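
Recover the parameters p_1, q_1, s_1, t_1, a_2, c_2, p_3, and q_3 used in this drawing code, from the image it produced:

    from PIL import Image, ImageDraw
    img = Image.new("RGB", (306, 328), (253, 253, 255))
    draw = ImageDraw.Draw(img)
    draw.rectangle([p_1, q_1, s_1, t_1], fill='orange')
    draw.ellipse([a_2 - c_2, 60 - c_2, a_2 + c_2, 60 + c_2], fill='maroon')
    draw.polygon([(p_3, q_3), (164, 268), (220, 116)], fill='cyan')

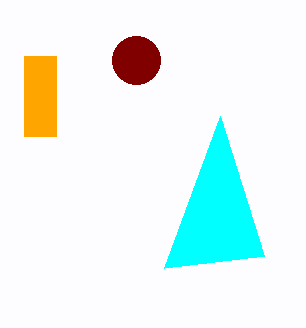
p_1 = 24
q_1 = 56
s_1 = 56
t_1 = 136
a_2 = 136
c_2 = 24
p_3 = 264
q_3 = 256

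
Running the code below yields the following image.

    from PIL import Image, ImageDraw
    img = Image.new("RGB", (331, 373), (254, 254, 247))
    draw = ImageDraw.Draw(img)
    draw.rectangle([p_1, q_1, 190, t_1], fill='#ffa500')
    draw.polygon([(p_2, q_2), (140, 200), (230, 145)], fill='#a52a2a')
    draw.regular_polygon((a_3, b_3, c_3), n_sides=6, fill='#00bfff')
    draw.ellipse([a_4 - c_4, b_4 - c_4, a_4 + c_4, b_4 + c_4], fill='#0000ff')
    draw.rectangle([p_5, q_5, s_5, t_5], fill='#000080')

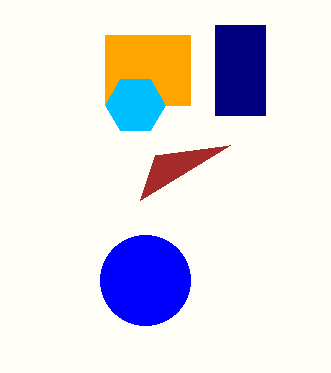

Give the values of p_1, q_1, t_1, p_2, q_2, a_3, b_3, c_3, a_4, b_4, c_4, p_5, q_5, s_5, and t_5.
p_1 = 105
q_1 = 35
t_1 = 105
p_2 = 155
q_2 = 155
a_3 = 135
b_3 = 105
c_3 = 30
a_4 = 145
b_4 = 280
c_4 = 45
p_5 = 215
q_5 = 25
s_5 = 265
t_5 = 115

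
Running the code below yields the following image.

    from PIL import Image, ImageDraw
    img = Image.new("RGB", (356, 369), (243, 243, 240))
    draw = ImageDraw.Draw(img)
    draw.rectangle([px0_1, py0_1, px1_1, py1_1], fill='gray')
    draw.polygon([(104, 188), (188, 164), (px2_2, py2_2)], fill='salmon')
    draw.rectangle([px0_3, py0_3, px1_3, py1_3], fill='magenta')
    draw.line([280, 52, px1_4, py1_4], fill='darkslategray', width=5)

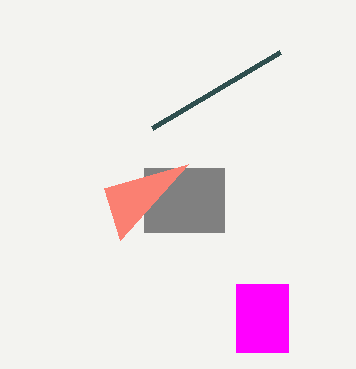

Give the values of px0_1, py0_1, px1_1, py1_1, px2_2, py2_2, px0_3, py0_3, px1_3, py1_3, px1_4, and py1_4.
px0_1 = 144
py0_1 = 168
px1_1 = 224
py1_1 = 232
px2_2 = 120
py2_2 = 240
px0_3 = 236
py0_3 = 284
px1_3 = 288
py1_3 = 352
px1_4 = 152
py1_4 = 128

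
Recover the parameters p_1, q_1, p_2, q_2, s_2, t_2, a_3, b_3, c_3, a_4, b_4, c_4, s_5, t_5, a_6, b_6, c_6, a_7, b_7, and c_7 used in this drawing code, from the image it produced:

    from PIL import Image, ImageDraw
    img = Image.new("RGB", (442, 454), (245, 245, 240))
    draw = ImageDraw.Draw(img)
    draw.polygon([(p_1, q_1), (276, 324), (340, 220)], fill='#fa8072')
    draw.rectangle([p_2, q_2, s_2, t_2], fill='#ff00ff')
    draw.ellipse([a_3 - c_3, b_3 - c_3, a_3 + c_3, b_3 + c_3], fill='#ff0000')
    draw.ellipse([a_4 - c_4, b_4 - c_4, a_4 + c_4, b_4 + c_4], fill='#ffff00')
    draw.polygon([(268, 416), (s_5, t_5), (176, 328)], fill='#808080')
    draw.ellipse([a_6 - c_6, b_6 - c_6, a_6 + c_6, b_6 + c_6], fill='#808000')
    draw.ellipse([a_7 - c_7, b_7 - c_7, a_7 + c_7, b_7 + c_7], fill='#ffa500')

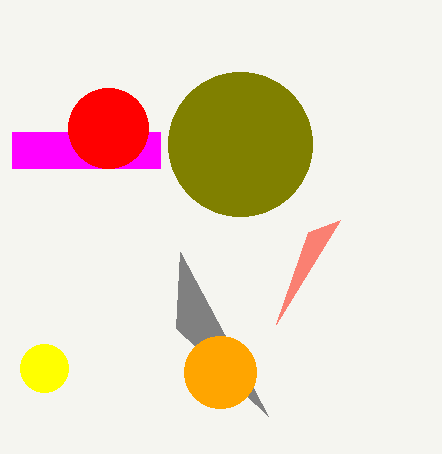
p_1 = 308
q_1 = 232
p_2 = 12
q_2 = 132
s_2 = 160
t_2 = 168
a_3 = 108
b_3 = 128
c_3 = 40
a_4 = 44
b_4 = 368
c_4 = 24
s_5 = 180
t_5 = 252
a_6 = 240
b_6 = 144
c_6 = 72
a_7 = 220
b_7 = 372
c_7 = 36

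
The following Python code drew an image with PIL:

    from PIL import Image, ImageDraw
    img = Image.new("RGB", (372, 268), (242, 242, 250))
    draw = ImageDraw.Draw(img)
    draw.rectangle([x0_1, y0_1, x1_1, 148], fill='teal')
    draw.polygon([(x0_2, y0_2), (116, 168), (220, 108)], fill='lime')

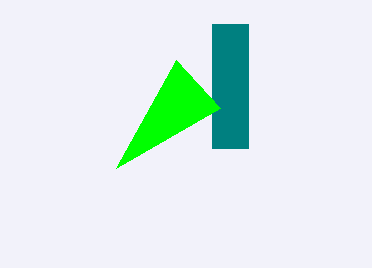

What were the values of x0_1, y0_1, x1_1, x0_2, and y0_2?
x0_1 = 212, y0_1 = 24, x1_1 = 248, x0_2 = 176, y0_2 = 60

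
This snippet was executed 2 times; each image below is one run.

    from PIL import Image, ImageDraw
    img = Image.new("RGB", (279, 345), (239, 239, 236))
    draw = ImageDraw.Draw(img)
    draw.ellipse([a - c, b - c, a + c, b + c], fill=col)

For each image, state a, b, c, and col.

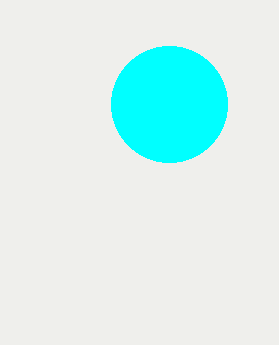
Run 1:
a = 169, b = 104, c = 58, col = 'cyan'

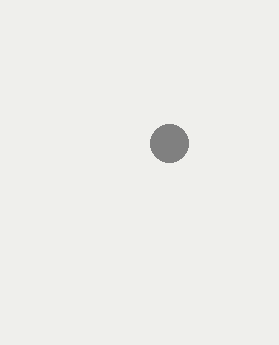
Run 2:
a = 169
b = 143
c = 19
col = 'gray'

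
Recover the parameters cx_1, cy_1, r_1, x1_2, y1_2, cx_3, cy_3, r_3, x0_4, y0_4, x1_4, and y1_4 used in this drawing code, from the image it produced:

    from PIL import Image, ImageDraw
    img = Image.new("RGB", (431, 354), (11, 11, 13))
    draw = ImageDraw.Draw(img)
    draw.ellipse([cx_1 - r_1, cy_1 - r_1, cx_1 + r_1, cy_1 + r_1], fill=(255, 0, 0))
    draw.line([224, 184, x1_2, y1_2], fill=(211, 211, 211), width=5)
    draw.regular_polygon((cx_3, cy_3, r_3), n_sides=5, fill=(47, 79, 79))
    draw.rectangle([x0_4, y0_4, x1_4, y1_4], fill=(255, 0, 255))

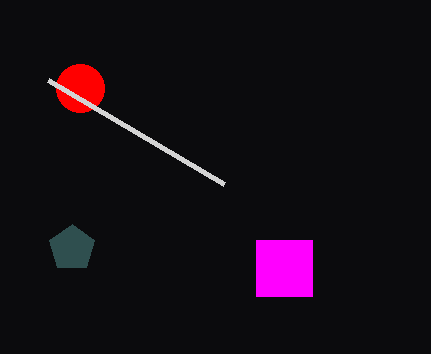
cx_1 = 80
cy_1 = 88
r_1 = 24
x1_2 = 48
y1_2 = 80
cx_3 = 72
cy_3 = 248
r_3 = 24
x0_4 = 256
y0_4 = 240
x1_4 = 312
y1_4 = 296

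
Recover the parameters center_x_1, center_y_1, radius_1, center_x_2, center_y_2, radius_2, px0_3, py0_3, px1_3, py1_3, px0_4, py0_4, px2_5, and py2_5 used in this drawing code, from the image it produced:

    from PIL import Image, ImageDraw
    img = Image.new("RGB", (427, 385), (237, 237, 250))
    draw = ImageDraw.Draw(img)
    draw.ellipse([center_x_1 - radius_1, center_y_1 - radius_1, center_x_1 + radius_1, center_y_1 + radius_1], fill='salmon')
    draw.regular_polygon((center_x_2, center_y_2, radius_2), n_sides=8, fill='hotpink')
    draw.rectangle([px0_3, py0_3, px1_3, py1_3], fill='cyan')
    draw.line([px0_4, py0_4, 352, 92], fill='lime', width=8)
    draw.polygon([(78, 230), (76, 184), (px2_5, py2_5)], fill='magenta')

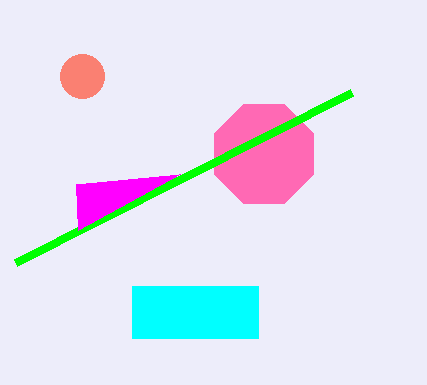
center_x_1 = 82, center_y_1 = 76, radius_1 = 22, center_x_2 = 264, center_y_2 = 154, radius_2 = 54, px0_3 = 132, py0_3 = 286, px1_3 = 258, py1_3 = 338, px0_4 = 16, py0_4 = 262, px2_5 = 180, py2_5 = 174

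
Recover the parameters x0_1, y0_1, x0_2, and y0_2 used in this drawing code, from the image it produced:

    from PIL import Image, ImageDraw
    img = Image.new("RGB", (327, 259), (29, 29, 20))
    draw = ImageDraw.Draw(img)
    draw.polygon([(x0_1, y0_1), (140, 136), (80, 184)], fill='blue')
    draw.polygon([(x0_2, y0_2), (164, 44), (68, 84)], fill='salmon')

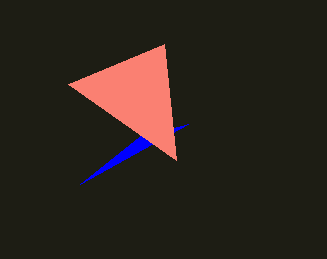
x0_1 = 188
y0_1 = 124
x0_2 = 176
y0_2 = 160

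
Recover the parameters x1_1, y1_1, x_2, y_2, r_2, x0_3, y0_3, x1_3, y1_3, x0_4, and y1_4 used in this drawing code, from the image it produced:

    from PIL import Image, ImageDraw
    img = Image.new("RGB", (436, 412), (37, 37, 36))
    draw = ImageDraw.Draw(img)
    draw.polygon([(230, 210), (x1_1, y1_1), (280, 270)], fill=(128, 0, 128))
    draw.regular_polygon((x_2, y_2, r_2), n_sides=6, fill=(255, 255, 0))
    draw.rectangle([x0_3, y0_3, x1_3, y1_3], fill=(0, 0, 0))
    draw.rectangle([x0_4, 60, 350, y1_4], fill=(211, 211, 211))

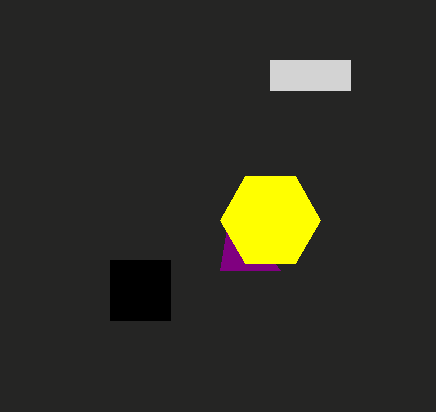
x1_1 = 220, y1_1 = 270, x_2 = 270, y_2 = 220, r_2 = 50, x0_3 = 110, y0_3 = 260, x1_3 = 170, y1_3 = 320, x0_4 = 270, y1_4 = 90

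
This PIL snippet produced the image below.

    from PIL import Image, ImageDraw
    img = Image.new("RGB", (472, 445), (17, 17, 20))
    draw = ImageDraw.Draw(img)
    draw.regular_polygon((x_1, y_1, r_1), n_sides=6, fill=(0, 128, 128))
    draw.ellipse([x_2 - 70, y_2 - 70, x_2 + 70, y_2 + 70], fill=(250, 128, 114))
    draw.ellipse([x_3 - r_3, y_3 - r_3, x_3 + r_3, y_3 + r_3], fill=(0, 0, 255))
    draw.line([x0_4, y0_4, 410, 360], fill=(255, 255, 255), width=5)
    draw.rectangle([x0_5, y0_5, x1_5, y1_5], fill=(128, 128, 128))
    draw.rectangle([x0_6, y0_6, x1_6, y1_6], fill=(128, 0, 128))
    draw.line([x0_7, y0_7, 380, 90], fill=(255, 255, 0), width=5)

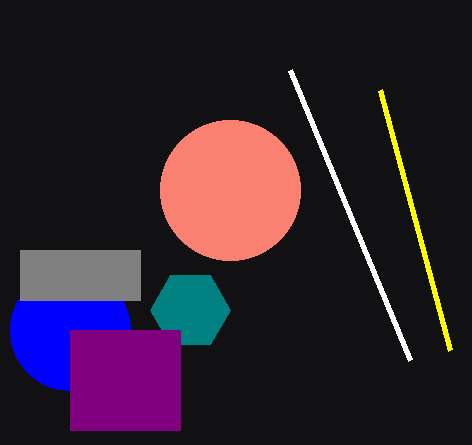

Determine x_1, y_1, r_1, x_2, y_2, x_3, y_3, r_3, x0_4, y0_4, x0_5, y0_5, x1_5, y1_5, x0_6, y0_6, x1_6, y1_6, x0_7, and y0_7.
x_1 = 190; y_1 = 310; r_1 = 40; x_2 = 230; y_2 = 190; x_3 = 70; y_3 = 330; r_3 = 60; x0_4 = 290; y0_4 = 70; x0_5 = 20; y0_5 = 250; x1_5 = 140; y1_5 = 300; x0_6 = 70; y0_6 = 330; x1_6 = 180; y1_6 = 430; x0_7 = 450; y0_7 = 350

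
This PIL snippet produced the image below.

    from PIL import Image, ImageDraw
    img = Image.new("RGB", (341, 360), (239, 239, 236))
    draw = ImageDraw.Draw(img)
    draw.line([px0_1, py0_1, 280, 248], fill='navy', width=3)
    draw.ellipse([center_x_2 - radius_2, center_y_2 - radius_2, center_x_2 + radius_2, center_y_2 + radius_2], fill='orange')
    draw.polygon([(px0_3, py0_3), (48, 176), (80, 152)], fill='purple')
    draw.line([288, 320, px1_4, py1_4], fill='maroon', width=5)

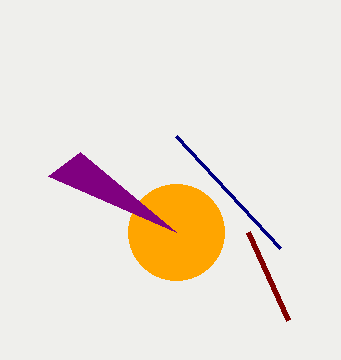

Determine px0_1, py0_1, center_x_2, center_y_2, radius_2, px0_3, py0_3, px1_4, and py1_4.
px0_1 = 176; py0_1 = 136; center_x_2 = 176; center_y_2 = 232; radius_2 = 48; px0_3 = 176; py0_3 = 232; px1_4 = 248; py1_4 = 232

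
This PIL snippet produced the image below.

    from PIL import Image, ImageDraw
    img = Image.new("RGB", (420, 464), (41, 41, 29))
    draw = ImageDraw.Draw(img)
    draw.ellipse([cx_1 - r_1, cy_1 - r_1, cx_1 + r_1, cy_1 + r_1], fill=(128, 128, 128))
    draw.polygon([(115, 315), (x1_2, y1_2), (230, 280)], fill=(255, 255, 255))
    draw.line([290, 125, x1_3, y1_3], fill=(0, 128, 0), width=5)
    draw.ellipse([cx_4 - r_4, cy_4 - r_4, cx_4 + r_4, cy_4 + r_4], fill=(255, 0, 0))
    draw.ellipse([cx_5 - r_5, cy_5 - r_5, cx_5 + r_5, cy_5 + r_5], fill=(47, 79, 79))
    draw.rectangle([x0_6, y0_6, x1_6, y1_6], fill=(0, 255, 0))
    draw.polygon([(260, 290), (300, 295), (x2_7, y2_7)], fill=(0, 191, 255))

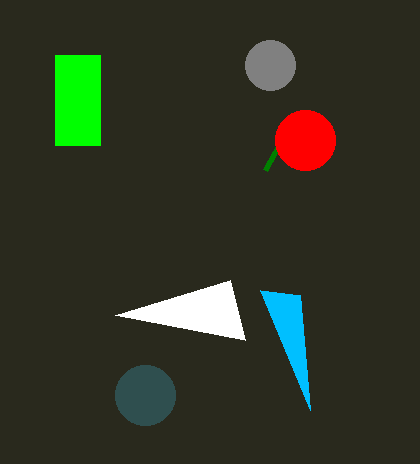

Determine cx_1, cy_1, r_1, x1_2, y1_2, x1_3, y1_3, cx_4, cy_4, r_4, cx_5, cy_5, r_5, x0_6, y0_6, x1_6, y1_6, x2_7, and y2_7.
cx_1 = 270
cy_1 = 65
r_1 = 25
x1_2 = 245
y1_2 = 340
x1_3 = 265
y1_3 = 170
cx_4 = 305
cy_4 = 140
r_4 = 30
cx_5 = 145
cy_5 = 395
r_5 = 30
x0_6 = 55
y0_6 = 55
x1_6 = 100
y1_6 = 145
x2_7 = 310
y2_7 = 410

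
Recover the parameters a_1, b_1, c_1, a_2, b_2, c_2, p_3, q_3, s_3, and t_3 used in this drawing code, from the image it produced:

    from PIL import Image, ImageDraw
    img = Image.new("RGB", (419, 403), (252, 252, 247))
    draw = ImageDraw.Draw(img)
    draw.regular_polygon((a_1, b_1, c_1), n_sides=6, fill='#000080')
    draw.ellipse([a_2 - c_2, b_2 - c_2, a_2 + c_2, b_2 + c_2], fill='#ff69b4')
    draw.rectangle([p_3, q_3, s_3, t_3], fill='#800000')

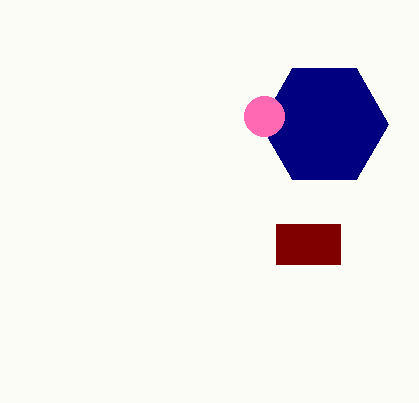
a_1 = 324, b_1 = 124, c_1 = 64, a_2 = 264, b_2 = 116, c_2 = 20, p_3 = 276, q_3 = 224, s_3 = 340, t_3 = 264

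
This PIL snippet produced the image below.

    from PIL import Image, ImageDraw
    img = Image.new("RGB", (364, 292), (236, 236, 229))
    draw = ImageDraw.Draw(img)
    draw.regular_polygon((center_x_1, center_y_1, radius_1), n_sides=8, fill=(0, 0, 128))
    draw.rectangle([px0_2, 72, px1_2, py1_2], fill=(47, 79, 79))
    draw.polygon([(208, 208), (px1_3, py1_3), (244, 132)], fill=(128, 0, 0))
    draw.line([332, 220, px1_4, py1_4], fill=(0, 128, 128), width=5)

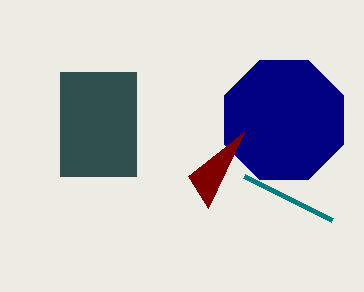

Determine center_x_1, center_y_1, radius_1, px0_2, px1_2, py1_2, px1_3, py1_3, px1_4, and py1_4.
center_x_1 = 284, center_y_1 = 120, radius_1 = 64, px0_2 = 60, px1_2 = 136, py1_2 = 176, px1_3 = 188, py1_3 = 176, px1_4 = 244, py1_4 = 176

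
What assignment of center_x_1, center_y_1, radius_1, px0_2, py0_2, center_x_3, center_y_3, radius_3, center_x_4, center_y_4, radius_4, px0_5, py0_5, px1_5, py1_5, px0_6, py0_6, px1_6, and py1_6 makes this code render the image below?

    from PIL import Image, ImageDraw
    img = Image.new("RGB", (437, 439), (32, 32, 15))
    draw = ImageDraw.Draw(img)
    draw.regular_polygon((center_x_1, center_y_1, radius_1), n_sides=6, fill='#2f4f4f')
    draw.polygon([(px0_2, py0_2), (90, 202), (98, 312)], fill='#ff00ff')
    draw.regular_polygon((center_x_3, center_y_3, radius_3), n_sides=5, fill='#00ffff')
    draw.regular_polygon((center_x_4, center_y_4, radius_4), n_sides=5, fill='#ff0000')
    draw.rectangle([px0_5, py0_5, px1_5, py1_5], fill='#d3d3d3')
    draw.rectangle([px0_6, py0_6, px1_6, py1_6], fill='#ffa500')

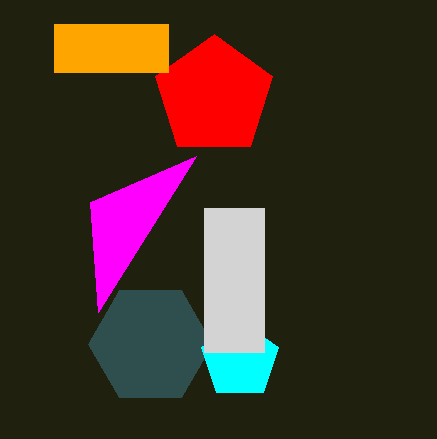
center_x_1 = 150; center_y_1 = 344; radius_1 = 62; px0_2 = 196; py0_2 = 156; center_x_3 = 240; center_y_3 = 360; radius_3 = 40; center_x_4 = 214; center_y_4 = 96; radius_4 = 62; px0_5 = 204; py0_5 = 208; px1_5 = 264; py1_5 = 352; px0_6 = 54; py0_6 = 24; px1_6 = 168; py1_6 = 72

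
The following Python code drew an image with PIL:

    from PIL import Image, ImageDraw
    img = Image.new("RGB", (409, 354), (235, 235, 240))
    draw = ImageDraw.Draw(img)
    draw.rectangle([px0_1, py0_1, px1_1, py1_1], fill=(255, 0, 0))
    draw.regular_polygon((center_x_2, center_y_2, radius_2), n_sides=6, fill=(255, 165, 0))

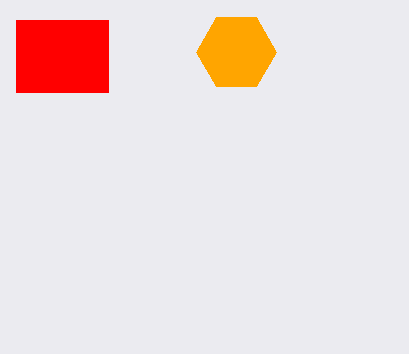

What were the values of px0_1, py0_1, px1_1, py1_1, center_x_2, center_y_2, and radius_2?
px0_1 = 16
py0_1 = 20
px1_1 = 108
py1_1 = 92
center_x_2 = 236
center_y_2 = 52
radius_2 = 40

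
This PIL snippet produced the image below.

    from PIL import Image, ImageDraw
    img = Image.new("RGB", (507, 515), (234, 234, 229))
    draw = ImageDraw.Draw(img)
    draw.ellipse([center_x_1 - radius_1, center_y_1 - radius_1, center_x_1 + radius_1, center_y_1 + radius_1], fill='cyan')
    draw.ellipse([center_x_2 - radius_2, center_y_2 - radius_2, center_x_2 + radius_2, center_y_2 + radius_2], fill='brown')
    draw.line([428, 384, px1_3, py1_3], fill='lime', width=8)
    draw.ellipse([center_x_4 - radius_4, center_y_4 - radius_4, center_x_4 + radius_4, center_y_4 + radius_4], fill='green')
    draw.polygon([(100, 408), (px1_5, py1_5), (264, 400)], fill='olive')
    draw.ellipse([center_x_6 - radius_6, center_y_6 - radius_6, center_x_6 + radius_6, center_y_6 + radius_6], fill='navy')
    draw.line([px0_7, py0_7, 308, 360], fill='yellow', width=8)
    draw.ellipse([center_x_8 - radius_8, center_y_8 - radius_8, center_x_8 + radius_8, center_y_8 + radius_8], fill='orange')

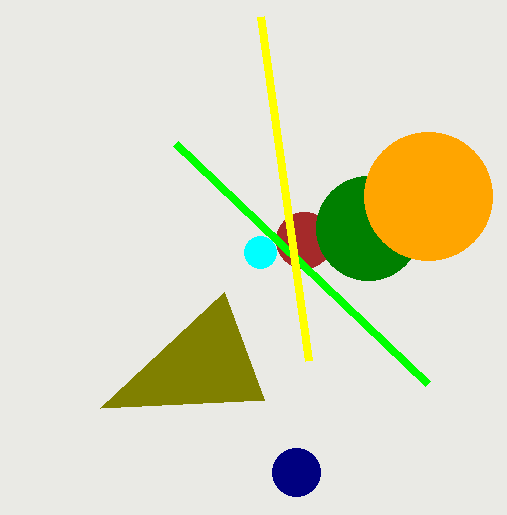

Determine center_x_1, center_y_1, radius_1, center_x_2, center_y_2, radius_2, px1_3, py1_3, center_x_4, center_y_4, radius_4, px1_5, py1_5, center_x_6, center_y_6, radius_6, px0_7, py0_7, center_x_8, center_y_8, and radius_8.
center_x_1 = 260, center_y_1 = 252, radius_1 = 16, center_x_2 = 304, center_y_2 = 240, radius_2 = 28, px1_3 = 176, py1_3 = 144, center_x_4 = 368, center_y_4 = 228, radius_4 = 52, px1_5 = 224, py1_5 = 292, center_x_6 = 296, center_y_6 = 472, radius_6 = 24, px0_7 = 260, py0_7 = 16, center_x_8 = 428, center_y_8 = 196, radius_8 = 64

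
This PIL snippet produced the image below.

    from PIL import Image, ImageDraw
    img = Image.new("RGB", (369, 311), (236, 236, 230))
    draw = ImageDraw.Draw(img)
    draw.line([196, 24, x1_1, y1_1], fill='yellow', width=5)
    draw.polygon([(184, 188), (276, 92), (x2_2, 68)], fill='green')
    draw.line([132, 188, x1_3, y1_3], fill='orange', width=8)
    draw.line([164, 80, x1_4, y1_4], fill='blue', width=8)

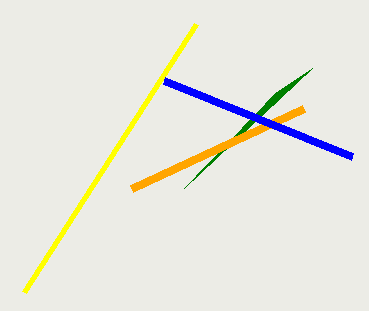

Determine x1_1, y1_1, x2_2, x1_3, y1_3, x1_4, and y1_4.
x1_1 = 24; y1_1 = 292; x2_2 = 312; x1_3 = 304; y1_3 = 108; x1_4 = 352; y1_4 = 156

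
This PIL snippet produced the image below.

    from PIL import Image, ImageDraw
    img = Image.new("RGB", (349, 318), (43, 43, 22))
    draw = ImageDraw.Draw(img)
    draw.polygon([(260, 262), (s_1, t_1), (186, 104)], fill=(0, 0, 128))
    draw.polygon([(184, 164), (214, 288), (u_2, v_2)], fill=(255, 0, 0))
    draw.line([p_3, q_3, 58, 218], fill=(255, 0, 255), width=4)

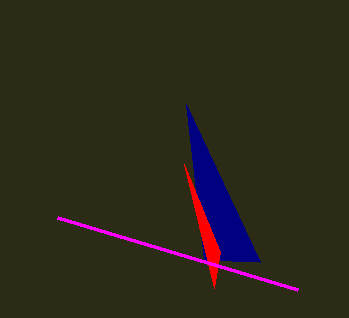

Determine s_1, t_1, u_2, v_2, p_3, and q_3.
s_1 = 204, t_1 = 260, u_2 = 220, v_2 = 252, p_3 = 298, q_3 = 290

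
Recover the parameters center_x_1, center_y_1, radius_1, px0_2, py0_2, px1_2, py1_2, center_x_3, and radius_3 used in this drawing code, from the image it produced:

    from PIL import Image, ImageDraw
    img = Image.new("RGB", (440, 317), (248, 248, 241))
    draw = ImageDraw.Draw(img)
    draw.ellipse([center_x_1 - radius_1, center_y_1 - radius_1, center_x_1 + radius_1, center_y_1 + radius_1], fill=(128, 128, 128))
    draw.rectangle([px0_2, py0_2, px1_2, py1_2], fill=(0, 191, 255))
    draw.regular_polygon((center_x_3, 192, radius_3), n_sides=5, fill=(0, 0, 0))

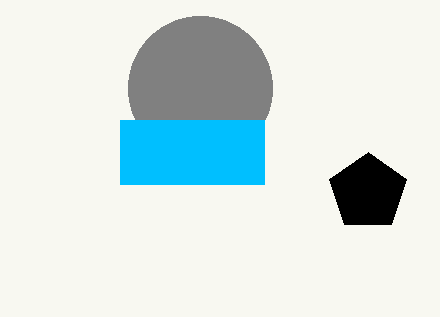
center_x_1 = 200
center_y_1 = 88
radius_1 = 72
px0_2 = 120
py0_2 = 120
px1_2 = 264
py1_2 = 184
center_x_3 = 368
radius_3 = 40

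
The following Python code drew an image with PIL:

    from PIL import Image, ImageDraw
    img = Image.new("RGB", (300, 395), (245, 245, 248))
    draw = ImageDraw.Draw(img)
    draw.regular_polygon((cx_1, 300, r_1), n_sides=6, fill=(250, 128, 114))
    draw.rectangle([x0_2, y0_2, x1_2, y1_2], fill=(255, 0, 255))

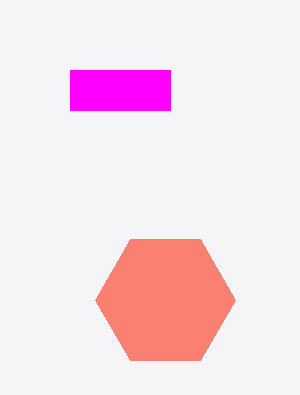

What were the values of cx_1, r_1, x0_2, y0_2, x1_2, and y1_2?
cx_1 = 165, r_1 = 70, x0_2 = 70, y0_2 = 70, x1_2 = 170, y1_2 = 110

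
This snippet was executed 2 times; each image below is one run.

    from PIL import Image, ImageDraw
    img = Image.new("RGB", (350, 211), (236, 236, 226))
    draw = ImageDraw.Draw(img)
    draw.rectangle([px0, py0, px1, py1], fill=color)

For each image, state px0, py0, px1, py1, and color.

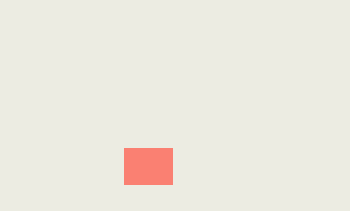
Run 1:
px0 = 124, py0 = 148, px1 = 172, py1 = 184, color = 'salmon'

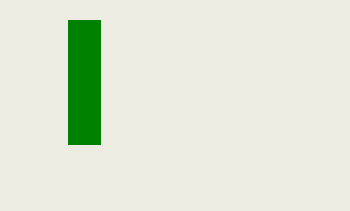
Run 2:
px0 = 68, py0 = 20, px1 = 100, py1 = 144, color = 'green'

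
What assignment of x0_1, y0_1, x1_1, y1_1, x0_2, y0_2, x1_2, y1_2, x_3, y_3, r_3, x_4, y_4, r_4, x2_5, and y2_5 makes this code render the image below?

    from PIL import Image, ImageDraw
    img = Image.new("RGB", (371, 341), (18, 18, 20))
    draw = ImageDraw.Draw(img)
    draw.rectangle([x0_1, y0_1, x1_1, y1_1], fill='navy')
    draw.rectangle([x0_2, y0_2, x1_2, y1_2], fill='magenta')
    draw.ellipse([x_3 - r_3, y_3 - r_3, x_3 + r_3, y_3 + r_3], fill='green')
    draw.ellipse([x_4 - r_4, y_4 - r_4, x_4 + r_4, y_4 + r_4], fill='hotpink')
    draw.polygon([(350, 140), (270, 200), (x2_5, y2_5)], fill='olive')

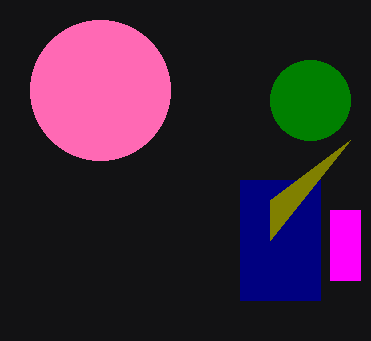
x0_1 = 240, y0_1 = 180, x1_1 = 320, y1_1 = 300, x0_2 = 330, y0_2 = 210, x1_2 = 360, y1_2 = 280, x_3 = 310, y_3 = 100, r_3 = 40, x_4 = 100, y_4 = 90, r_4 = 70, x2_5 = 270, y2_5 = 240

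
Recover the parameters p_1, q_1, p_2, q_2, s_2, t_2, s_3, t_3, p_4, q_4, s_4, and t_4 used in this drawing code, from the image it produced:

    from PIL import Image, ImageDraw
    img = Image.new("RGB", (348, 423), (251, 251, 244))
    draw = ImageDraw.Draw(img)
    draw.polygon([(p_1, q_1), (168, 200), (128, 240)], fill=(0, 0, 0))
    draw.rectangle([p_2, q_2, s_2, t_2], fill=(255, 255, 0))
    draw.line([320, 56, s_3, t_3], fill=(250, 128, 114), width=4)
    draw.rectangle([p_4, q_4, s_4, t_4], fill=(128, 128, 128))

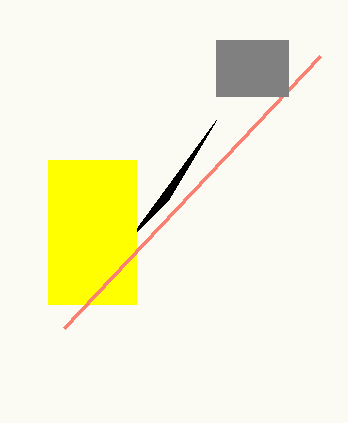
p_1 = 216; q_1 = 120; p_2 = 48; q_2 = 160; s_2 = 136; t_2 = 304; s_3 = 64; t_3 = 328; p_4 = 216; q_4 = 40; s_4 = 288; t_4 = 96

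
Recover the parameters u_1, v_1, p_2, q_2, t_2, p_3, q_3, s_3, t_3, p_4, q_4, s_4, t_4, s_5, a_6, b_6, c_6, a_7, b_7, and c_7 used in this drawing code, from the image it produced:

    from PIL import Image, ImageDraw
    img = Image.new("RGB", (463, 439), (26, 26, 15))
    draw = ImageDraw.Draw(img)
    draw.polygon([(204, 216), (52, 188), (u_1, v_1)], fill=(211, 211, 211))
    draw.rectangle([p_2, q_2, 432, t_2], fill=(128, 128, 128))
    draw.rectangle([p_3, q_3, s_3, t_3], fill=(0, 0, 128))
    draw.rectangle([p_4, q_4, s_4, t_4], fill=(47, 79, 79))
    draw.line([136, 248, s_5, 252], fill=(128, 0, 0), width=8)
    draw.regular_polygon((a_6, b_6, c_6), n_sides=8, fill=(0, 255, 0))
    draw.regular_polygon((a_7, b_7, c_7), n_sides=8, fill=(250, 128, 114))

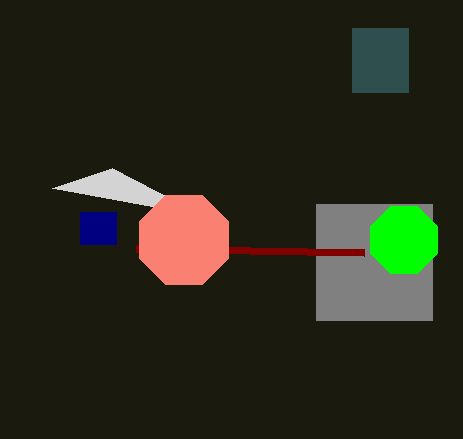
u_1 = 112; v_1 = 168; p_2 = 316; q_2 = 204; t_2 = 320; p_3 = 80; q_3 = 212; s_3 = 116; t_3 = 244; p_4 = 352; q_4 = 28; s_4 = 408; t_4 = 92; s_5 = 364; a_6 = 404; b_6 = 240; c_6 = 36; a_7 = 184; b_7 = 240; c_7 = 48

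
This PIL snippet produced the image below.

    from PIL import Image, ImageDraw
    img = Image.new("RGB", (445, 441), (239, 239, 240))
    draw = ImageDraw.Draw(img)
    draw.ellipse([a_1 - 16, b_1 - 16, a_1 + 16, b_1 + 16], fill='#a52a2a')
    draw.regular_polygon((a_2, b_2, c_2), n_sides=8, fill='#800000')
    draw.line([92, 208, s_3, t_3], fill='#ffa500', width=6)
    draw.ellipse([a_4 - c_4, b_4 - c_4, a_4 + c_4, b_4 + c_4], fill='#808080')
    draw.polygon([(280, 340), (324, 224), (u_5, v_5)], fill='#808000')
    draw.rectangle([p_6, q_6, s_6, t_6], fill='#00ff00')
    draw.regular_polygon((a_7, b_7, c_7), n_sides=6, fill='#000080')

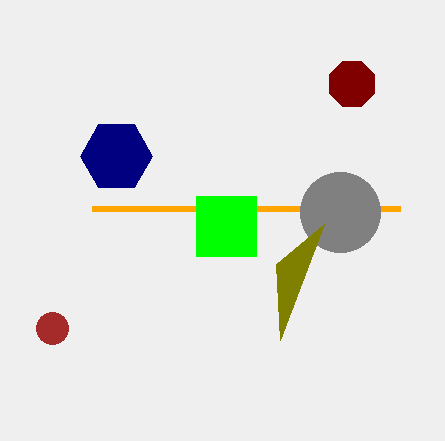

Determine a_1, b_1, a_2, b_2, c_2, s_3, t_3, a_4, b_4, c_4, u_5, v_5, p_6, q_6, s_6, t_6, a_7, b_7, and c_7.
a_1 = 52; b_1 = 328; a_2 = 352; b_2 = 84; c_2 = 24; s_3 = 400; t_3 = 208; a_4 = 340; b_4 = 212; c_4 = 40; u_5 = 276; v_5 = 264; p_6 = 196; q_6 = 196; s_6 = 256; t_6 = 256; a_7 = 116; b_7 = 156; c_7 = 36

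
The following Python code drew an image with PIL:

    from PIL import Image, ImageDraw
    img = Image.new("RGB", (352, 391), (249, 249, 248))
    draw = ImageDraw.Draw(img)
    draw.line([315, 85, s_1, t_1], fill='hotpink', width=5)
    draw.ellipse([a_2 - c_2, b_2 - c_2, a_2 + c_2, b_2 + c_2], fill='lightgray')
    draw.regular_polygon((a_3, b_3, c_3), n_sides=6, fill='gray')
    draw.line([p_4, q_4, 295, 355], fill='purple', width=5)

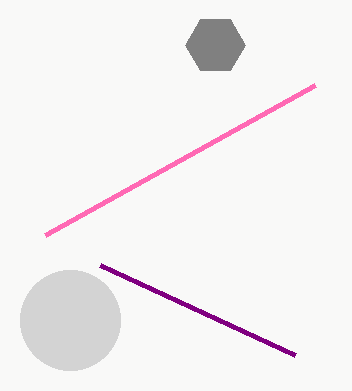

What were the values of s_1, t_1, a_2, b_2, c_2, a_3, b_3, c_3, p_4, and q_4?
s_1 = 45; t_1 = 235; a_2 = 70; b_2 = 320; c_2 = 50; a_3 = 215; b_3 = 45; c_3 = 30; p_4 = 100; q_4 = 265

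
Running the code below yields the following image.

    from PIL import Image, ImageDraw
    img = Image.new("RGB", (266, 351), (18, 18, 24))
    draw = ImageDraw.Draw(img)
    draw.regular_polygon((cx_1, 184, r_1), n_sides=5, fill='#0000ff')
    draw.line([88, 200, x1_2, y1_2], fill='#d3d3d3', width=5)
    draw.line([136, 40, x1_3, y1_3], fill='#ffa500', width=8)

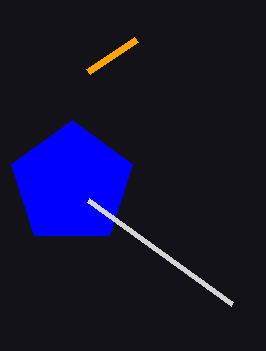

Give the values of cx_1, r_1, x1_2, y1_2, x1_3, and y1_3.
cx_1 = 72, r_1 = 64, x1_2 = 232, y1_2 = 304, x1_3 = 88, y1_3 = 72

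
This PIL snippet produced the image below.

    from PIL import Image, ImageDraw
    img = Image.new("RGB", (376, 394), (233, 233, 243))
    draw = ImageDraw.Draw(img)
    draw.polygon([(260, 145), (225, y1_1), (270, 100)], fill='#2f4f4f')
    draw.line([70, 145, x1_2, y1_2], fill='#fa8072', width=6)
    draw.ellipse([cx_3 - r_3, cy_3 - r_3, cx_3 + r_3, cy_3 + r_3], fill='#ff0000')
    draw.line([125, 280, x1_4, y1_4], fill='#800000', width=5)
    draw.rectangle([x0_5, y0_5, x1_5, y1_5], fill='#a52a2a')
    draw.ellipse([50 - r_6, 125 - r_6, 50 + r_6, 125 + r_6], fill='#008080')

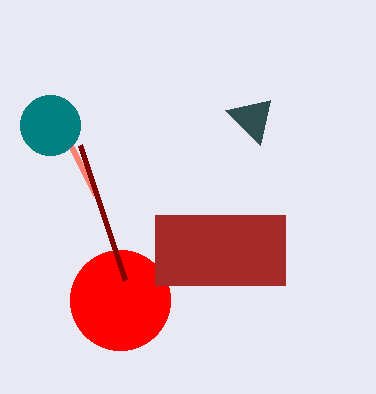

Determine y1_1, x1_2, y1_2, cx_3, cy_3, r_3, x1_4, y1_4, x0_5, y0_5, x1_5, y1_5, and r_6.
y1_1 = 110; x1_2 = 95; y1_2 = 195; cx_3 = 120; cy_3 = 300; r_3 = 50; x1_4 = 80; y1_4 = 145; x0_5 = 155; y0_5 = 215; x1_5 = 285; y1_5 = 285; r_6 = 30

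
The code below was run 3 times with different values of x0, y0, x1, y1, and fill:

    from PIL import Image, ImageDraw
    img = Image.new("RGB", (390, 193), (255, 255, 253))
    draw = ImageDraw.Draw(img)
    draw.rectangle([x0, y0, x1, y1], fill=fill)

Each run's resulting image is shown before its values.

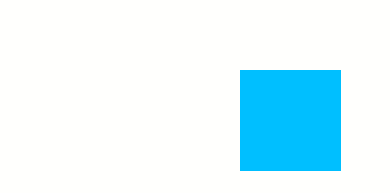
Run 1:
x0 = 240
y0 = 70
x1 = 340
y1 = 170
fill = 'deepskyblue'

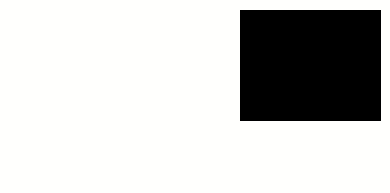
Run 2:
x0 = 240
y0 = 10
x1 = 380
y1 = 120
fill = 'black'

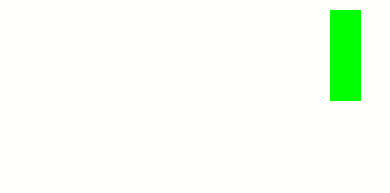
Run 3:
x0 = 330
y0 = 10
x1 = 360
y1 = 100
fill = 'lime'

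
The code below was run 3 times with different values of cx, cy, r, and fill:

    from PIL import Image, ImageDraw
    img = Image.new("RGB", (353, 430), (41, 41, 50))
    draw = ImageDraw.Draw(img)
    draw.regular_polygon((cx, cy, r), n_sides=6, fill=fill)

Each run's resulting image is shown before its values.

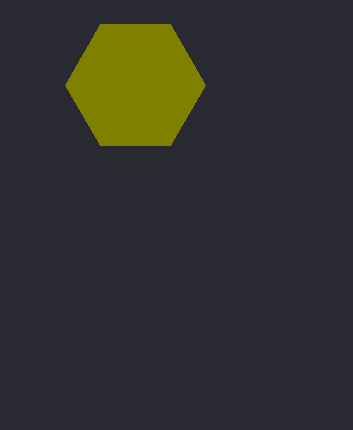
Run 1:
cx = 135; cy = 85; r = 70; fill = 'olive'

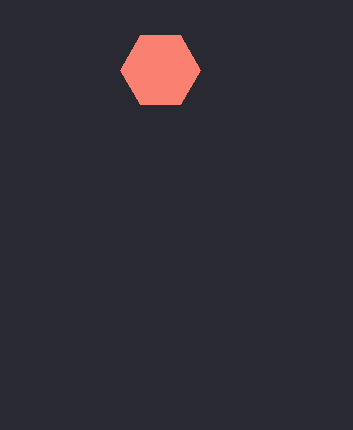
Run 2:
cx = 160
cy = 70
r = 40
fill = 'salmon'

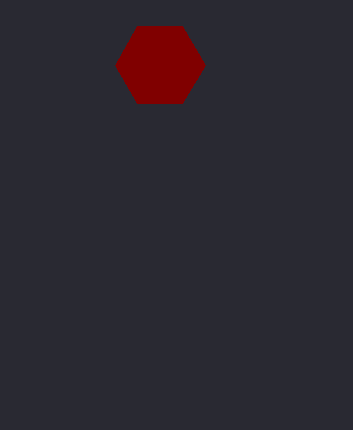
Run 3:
cx = 160; cy = 65; r = 45; fill = 'maroon'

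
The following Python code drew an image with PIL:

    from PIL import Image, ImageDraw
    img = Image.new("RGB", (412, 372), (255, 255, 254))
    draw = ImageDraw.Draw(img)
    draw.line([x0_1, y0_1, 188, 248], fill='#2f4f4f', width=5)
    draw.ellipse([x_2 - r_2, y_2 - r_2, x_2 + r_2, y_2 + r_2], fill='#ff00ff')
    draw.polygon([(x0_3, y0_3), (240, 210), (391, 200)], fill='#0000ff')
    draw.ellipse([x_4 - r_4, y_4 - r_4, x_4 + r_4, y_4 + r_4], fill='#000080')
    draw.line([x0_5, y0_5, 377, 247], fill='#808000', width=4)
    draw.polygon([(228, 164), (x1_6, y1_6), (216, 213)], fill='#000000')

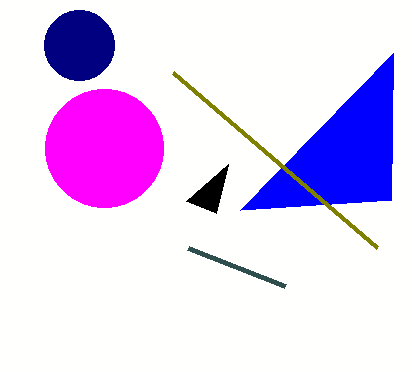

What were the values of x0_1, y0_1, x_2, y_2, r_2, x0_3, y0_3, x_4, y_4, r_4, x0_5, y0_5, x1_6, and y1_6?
x0_1 = 285, y0_1 = 286, x_2 = 104, y_2 = 148, r_2 = 59, x0_3 = 393, y0_3 = 53, x_4 = 79, y_4 = 45, r_4 = 35, x0_5 = 173, y0_5 = 72, x1_6 = 186, y1_6 = 201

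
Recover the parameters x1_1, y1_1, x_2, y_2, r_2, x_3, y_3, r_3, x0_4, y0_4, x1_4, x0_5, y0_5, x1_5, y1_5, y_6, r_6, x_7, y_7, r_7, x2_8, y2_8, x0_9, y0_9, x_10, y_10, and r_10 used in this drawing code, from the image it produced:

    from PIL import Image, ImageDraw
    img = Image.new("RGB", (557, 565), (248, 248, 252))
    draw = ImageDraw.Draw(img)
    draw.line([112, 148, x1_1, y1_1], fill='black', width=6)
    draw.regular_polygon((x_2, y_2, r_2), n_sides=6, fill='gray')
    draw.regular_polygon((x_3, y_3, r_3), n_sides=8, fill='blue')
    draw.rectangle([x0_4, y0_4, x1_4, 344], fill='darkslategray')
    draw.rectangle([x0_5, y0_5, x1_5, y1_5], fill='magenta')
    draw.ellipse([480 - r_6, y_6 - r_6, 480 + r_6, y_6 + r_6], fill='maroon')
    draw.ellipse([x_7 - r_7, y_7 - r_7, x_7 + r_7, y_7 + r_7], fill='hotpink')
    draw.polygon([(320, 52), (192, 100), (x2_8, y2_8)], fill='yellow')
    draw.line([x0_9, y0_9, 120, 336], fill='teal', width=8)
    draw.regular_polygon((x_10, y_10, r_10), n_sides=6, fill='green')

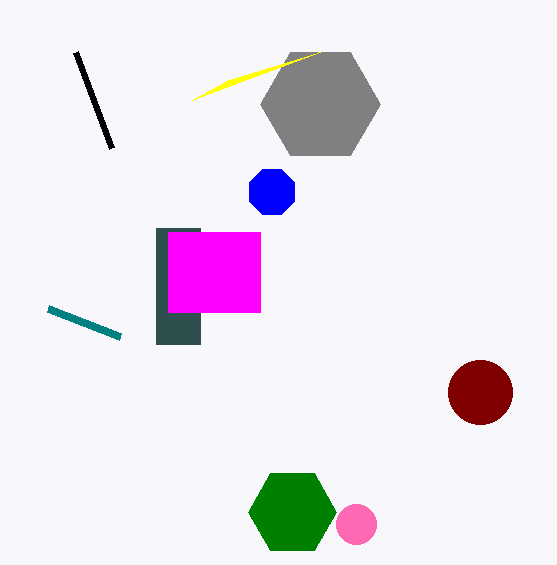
x1_1 = 76
y1_1 = 52
x_2 = 320
y_2 = 104
r_2 = 60
x_3 = 272
y_3 = 192
r_3 = 24
x0_4 = 156
y0_4 = 228
x1_4 = 200
x0_5 = 168
y0_5 = 232
x1_5 = 260
y1_5 = 312
y_6 = 392
r_6 = 32
x_7 = 356
y_7 = 524
r_7 = 20
x2_8 = 228
y2_8 = 80
x0_9 = 48
y0_9 = 308
x_10 = 292
y_10 = 512
r_10 = 44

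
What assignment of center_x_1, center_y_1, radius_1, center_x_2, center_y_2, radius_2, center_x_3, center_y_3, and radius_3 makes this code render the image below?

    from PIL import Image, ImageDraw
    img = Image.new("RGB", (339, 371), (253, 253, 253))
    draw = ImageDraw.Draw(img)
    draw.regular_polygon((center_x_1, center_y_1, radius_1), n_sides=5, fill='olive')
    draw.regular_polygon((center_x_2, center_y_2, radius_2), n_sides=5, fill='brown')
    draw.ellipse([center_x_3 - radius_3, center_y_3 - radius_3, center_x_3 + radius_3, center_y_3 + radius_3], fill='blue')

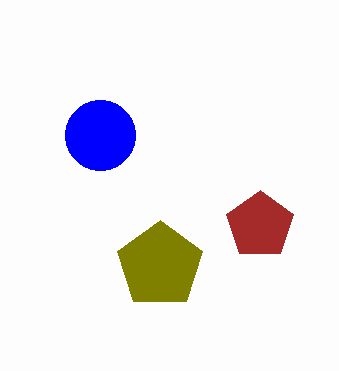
center_x_1 = 160, center_y_1 = 265, radius_1 = 45, center_x_2 = 260, center_y_2 = 225, radius_2 = 35, center_x_3 = 100, center_y_3 = 135, radius_3 = 35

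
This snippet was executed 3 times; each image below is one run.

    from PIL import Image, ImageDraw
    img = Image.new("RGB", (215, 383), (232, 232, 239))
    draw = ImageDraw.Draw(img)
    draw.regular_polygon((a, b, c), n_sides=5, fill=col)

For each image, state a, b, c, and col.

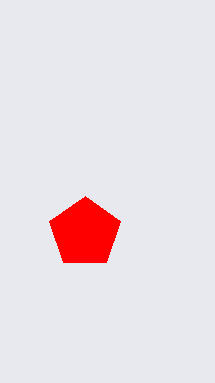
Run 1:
a = 85, b = 233, c = 37, col = 'red'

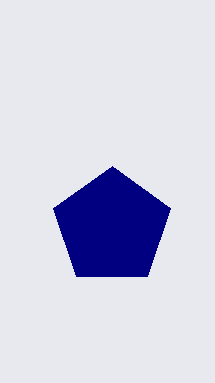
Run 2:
a = 112, b = 227, c = 61, col = 'navy'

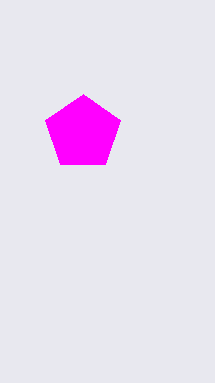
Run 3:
a = 83
b = 133
c = 39
col = 'magenta'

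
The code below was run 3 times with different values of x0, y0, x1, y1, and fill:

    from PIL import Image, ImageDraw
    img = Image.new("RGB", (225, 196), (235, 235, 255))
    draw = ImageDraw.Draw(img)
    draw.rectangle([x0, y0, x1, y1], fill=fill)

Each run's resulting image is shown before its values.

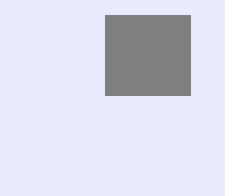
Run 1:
x0 = 105, y0 = 15, x1 = 190, y1 = 95, fill = 'gray'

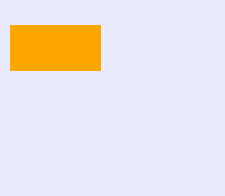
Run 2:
x0 = 10
y0 = 25
x1 = 100
y1 = 70
fill = 'orange'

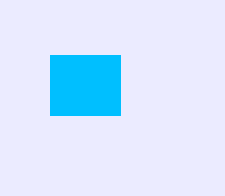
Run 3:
x0 = 50
y0 = 55
x1 = 120
y1 = 115
fill = 'deepskyblue'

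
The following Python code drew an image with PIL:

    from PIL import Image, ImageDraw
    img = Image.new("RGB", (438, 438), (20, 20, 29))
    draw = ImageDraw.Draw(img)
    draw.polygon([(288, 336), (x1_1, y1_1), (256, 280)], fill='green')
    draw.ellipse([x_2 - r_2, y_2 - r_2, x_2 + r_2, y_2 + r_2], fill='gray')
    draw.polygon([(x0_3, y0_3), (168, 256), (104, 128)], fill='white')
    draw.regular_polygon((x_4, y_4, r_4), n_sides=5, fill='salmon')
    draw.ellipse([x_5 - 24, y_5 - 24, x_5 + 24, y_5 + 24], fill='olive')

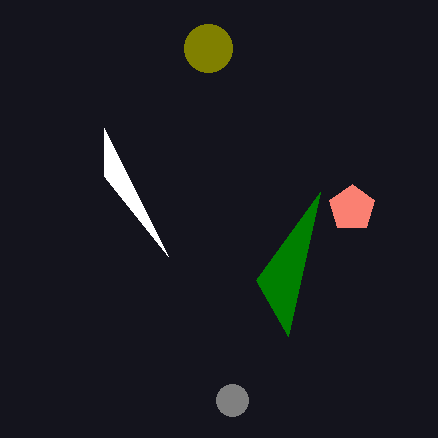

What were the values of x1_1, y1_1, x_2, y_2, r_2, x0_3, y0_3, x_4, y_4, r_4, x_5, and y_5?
x1_1 = 320
y1_1 = 192
x_2 = 232
y_2 = 400
r_2 = 16
x0_3 = 104
y0_3 = 176
x_4 = 352
y_4 = 208
r_4 = 24
x_5 = 208
y_5 = 48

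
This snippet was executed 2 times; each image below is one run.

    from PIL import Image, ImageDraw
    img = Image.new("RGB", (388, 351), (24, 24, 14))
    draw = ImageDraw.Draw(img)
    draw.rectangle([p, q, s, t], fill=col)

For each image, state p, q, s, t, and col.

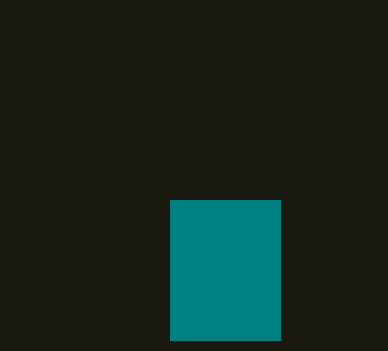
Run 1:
p = 170; q = 200; s = 280; t = 340; col = 'teal'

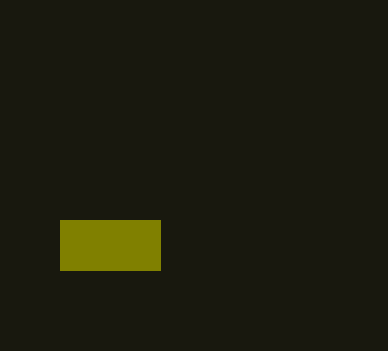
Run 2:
p = 60
q = 220
s = 160
t = 270
col = 'olive'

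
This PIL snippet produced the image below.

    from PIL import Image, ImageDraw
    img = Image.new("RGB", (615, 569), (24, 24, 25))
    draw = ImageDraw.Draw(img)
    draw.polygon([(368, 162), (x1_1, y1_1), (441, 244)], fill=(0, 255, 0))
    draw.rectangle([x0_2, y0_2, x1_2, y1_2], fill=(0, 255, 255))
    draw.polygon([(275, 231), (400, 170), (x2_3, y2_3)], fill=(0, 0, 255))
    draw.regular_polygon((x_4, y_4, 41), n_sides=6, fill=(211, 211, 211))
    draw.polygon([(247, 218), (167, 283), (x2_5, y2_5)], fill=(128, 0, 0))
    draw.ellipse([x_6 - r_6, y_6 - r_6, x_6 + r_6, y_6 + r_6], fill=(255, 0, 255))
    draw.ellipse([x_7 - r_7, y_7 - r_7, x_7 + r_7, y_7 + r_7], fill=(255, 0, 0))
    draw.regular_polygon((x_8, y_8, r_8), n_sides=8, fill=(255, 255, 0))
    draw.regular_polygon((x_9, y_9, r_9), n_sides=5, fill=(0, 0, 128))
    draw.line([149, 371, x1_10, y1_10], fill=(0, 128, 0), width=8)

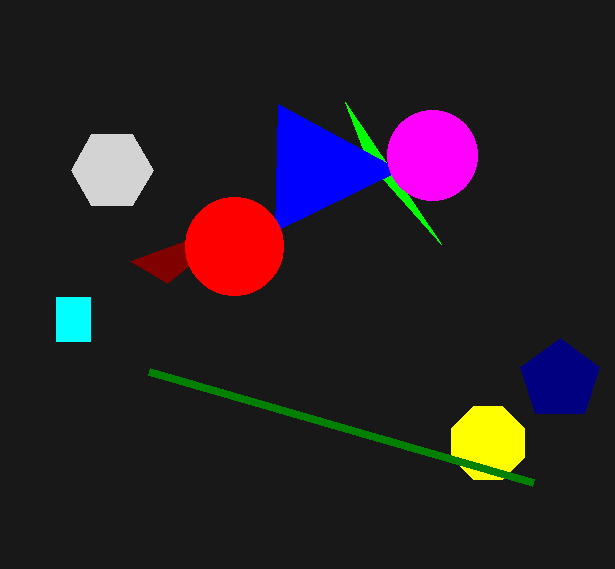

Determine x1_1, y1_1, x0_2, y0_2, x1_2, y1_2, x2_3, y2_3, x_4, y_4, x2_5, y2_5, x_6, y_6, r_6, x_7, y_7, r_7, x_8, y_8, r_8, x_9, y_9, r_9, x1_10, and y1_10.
x1_1 = 345; y1_1 = 102; x0_2 = 56; y0_2 = 297; x1_2 = 90; y1_2 = 341; x2_3 = 278; y2_3 = 104; x_4 = 112; y_4 = 170; x2_5 = 130; y2_5 = 261; x_6 = 432; y_6 = 155; r_6 = 45; x_7 = 234; y_7 = 246; r_7 = 49; x_8 = 488; y_8 = 443; r_8 = 39; x_9 = 560; y_9 = 380; r_9 = 42; x1_10 = 533; y1_10 = 482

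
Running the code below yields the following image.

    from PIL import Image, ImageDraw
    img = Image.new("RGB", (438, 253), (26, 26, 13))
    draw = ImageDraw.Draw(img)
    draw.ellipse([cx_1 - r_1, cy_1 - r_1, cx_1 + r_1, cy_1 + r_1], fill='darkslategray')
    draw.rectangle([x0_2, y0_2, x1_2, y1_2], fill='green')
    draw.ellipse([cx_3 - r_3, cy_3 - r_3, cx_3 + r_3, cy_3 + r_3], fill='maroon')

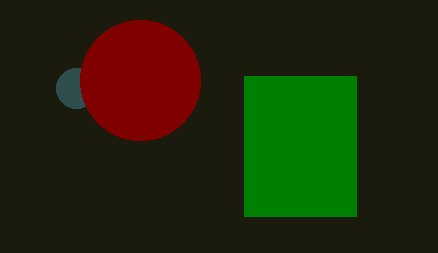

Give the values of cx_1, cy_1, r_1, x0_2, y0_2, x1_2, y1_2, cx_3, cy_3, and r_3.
cx_1 = 76, cy_1 = 88, r_1 = 20, x0_2 = 244, y0_2 = 76, x1_2 = 356, y1_2 = 216, cx_3 = 140, cy_3 = 80, r_3 = 60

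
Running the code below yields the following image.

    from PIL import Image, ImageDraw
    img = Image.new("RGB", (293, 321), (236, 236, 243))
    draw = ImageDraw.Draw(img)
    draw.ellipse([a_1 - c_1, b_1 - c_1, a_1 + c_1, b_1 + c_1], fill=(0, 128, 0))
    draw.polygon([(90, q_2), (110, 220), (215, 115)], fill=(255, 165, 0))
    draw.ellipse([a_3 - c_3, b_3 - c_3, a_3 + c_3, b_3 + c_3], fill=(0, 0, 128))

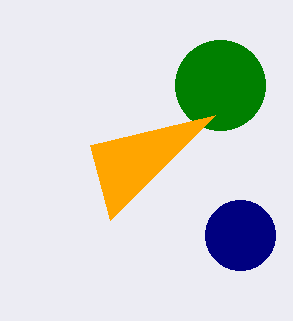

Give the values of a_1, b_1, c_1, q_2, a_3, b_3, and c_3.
a_1 = 220; b_1 = 85; c_1 = 45; q_2 = 145; a_3 = 240; b_3 = 235; c_3 = 35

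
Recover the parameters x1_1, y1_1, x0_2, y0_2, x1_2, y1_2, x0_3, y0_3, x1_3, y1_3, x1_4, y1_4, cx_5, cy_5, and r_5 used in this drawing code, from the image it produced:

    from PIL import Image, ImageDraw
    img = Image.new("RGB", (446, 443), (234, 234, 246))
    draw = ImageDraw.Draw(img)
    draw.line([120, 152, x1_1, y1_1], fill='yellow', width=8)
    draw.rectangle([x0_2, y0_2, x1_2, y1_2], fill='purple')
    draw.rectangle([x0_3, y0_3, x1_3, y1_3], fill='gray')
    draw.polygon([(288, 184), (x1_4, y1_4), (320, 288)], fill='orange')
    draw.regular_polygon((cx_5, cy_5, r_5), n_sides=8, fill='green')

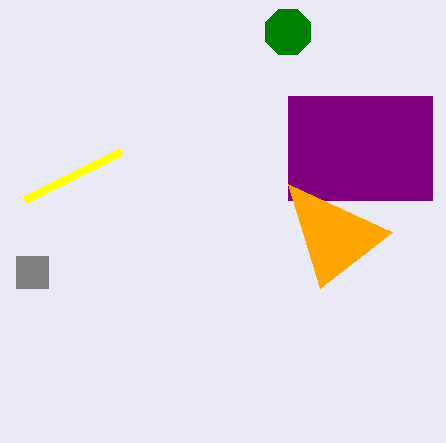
x1_1 = 24
y1_1 = 200
x0_2 = 288
y0_2 = 96
x1_2 = 432
y1_2 = 200
x0_3 = 16
y0_3 = 256
x1_3 = 48
y1_3 = 288
x1_4 = 392
y1_4 = 232
cx_5 = 288
cy_5 = 32
r_5 = 24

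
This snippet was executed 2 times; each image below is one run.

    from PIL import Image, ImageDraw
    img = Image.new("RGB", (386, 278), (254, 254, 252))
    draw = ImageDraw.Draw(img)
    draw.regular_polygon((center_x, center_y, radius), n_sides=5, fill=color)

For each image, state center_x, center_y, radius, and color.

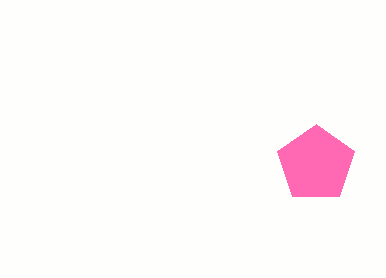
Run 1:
center_x = 316
center_y = 164
radius = 40
color = 'hotpink'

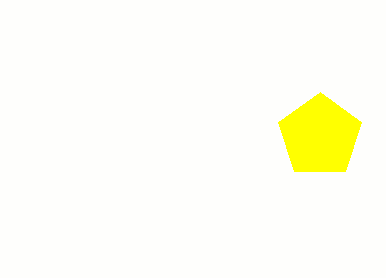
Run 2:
center_x = 320; center_y = 136; radius = 44; color = 'yellow'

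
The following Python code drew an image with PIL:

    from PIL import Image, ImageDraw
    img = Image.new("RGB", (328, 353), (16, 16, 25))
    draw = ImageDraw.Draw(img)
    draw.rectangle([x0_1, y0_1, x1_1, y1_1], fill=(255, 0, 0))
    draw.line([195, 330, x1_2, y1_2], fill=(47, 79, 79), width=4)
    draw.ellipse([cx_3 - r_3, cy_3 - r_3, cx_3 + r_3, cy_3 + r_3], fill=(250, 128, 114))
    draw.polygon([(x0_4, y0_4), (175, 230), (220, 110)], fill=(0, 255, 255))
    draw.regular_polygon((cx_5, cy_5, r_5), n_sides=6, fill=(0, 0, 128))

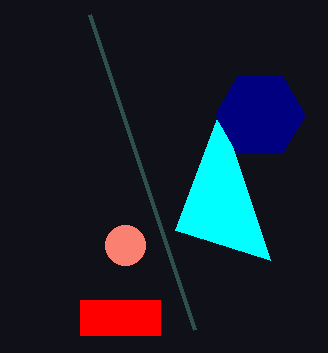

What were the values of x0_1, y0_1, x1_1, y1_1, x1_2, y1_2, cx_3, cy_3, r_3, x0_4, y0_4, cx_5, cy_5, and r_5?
x0_1 = 80
y0_1 = 300
x1_1 = 160
y1_1 = 335
x1_2 = 90
y1_2 = 15
cx_3 = 125
cy_3 = 245
r_3 = 20
x0_4 = 270
y0_4 = 260
cx_5 = 260
cy_5 = 115
r_5 = 45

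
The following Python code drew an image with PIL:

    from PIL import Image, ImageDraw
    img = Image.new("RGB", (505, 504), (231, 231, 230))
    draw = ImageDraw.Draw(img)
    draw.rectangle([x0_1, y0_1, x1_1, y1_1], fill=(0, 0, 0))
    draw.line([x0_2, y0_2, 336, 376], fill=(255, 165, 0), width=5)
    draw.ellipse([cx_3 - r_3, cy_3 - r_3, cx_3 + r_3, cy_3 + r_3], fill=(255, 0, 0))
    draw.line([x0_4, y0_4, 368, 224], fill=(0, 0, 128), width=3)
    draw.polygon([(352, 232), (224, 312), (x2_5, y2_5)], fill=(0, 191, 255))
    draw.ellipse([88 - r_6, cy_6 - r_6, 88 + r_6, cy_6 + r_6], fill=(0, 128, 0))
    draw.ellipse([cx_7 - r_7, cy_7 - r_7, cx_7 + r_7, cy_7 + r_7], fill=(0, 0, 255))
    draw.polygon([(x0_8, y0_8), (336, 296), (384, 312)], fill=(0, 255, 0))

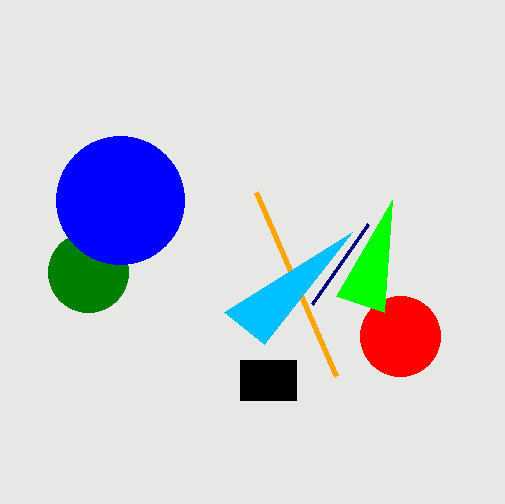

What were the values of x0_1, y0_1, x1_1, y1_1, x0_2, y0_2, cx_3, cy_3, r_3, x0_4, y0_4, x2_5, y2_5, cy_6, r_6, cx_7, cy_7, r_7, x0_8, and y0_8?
x0_1 = 240, y0_1 = 360, x1_1 = 296, y1_1 = 400, x0_2 = 256, y0_2 = 192, cx_3 = 400, cy_3 = 336, r_3 = 40, x0_4 = 312, y0_4 = 304, x2_5 = 264, y2_5 = 344, cy_6 = 272, r_6 = 40, cx_7 = 120, cy_7 = 200, r_7 = 64, x0_8 = 392, y0_8 = 200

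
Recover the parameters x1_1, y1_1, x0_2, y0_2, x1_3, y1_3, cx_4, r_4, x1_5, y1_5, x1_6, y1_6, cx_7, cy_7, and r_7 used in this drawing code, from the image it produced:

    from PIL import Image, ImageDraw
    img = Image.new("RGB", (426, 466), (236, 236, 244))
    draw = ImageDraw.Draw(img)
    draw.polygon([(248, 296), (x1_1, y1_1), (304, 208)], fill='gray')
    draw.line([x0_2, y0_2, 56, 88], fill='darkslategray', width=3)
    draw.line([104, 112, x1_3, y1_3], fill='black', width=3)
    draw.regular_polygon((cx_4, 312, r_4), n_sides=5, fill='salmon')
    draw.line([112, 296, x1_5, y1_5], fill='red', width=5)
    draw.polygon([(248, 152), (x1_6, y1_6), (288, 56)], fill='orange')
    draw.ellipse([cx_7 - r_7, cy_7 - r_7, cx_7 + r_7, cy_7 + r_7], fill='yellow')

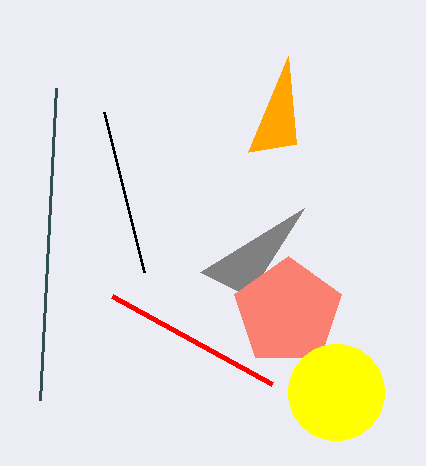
x1_1 = 200
y1_1 = 272
x0_2 = 40
y0_2 = 400
x1_3 = 144
y1_3 = 272
cx_4 = 288
r_4 = 56
x1_5 = 272
y1_5 = 384
x1_6 = 296
y1_6 = 144
cx_7 = 336
cy_7 = 392
r_7 = 48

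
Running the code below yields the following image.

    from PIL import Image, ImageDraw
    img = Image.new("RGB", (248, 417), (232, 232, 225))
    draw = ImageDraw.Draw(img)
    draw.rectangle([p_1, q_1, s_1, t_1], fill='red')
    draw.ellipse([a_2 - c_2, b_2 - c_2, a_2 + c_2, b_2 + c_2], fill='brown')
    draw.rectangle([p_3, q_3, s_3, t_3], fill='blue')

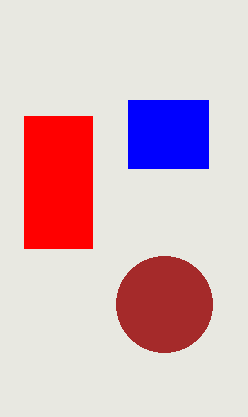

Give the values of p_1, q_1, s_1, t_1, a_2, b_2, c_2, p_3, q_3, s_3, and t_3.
p_1 = 24, q_1 = 116, s_1 = 92, t_1 = 248, a_2 = 164, b_2 = 304, c_2 = 48, p_3 = 128, q_3 = 100, s_3 = 208, t_3 = 168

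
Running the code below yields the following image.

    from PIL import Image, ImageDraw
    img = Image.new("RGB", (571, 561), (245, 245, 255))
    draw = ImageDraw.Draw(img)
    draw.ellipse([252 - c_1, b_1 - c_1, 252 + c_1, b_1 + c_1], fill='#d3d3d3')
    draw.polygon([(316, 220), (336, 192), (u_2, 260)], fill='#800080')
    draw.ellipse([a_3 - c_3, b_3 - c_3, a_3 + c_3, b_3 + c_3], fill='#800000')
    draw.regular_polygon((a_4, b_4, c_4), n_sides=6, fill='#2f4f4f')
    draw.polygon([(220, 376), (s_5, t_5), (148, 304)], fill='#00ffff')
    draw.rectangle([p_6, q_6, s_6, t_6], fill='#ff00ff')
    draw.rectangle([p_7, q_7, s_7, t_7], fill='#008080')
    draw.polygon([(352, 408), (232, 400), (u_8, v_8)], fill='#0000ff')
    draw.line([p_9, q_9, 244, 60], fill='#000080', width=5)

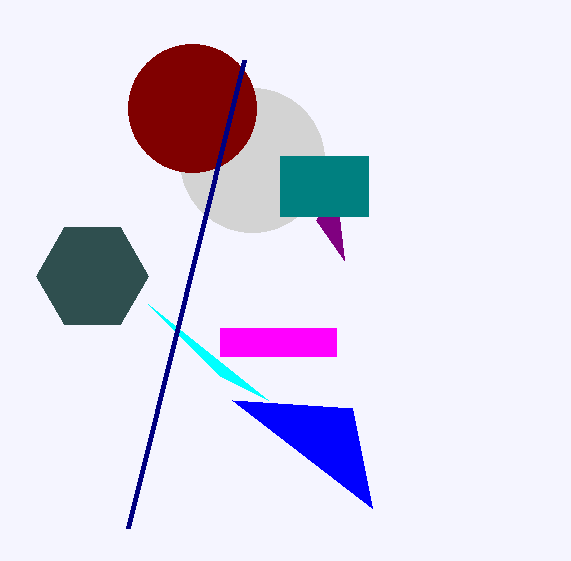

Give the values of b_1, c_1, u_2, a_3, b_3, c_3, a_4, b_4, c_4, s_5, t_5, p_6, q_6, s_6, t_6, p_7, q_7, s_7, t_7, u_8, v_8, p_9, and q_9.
b_1 = 160, c_1 = 72, u_2 = 344, a_3 = 192, b_3 = 108, c_3 = 64, a_4 = 92, b_4 = 276, c_4 = 56, s_5 = 268, t_5 = 400, p_6 = 220, q_6 = 328, s_6 = 336, t_6 = 356, p_7 = 280, q_7 = 156, s_7 = 368, t_7 = 216, u_8 = 372, v_8 = 508, p_9 = 128, q_9 = 528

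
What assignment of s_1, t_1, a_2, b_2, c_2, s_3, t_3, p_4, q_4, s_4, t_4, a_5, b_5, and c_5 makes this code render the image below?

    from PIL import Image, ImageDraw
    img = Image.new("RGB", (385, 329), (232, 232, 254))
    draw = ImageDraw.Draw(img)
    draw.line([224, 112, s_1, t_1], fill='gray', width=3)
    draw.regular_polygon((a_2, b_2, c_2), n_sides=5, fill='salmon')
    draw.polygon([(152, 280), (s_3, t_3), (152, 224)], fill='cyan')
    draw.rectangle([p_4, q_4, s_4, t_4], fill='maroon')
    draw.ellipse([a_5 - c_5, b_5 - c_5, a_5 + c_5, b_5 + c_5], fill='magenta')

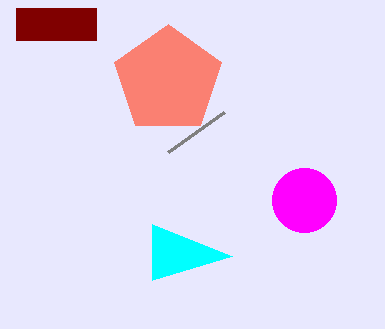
s_1 = 168
t_1 = 152
a_2 = 168
b_2 = 80
c_2 = 56
s_3 = 232
t_3 = 256
p_4 = 16
q_4 = 8
s_4 = 96
t_4 = 40
a_5 = 304
b_5 = 200
c_5 = 32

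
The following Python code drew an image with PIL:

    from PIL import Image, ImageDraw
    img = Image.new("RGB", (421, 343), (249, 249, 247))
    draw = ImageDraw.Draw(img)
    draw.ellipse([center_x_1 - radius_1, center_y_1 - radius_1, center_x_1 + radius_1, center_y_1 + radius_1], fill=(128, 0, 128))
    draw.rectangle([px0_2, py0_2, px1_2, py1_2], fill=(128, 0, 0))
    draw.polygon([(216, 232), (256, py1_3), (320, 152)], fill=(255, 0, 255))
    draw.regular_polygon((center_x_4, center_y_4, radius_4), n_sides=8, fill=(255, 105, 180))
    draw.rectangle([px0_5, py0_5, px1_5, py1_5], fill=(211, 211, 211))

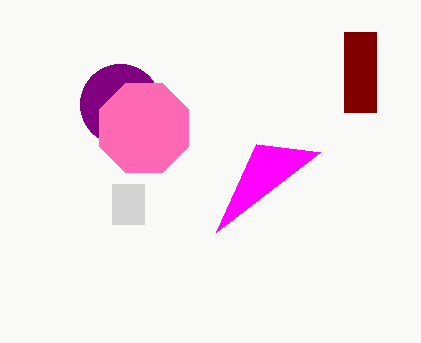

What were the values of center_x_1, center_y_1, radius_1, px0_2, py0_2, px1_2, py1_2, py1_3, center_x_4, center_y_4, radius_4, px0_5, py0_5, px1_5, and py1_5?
center_x_1 = 120, center_y_1 = 104, radius_1 = 40, px0_2 = 344, py0_2 = 32, px1_2 = 376, py1_2 = 112, py1_3 = 144, center_x_4 = 144, center_y_4 = 128, radius_4 = 48, px0_5 = 112, py0_5 = 184, px1_5 = 144, py1_5 = 224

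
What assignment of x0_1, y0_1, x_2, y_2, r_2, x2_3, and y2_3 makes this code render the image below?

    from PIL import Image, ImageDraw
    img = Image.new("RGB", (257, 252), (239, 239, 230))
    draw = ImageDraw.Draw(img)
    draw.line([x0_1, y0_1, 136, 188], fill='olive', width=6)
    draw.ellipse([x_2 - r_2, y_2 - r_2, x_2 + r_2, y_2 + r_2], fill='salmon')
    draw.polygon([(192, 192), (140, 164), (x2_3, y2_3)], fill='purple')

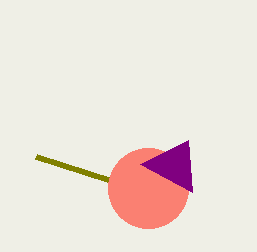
x0_1 = 36
y0_1 = 156
x_2 = 148
y_2 = 188
r_2 = 40
x2_3 = 188
y2_3 = 140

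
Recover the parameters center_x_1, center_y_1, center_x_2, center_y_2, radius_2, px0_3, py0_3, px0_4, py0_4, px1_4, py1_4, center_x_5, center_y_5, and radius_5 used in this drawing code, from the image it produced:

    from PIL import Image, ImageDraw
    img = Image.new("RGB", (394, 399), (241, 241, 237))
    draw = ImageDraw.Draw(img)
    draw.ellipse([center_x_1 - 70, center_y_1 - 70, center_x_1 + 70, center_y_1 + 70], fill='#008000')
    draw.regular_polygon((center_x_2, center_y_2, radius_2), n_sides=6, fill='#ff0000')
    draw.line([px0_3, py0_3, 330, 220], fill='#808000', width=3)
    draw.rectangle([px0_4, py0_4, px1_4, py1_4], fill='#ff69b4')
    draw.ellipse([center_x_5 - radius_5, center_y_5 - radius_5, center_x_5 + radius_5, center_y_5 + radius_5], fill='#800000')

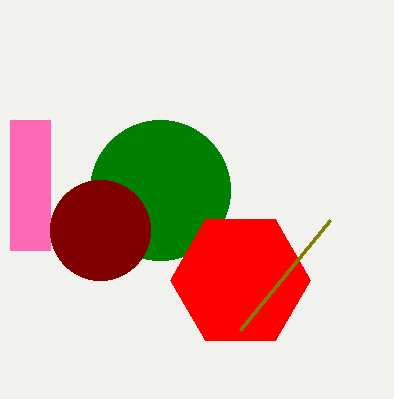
center_x_1 = 160, center_y_1 = 190, center_x_2 = 240, center_y_2 = 280, radius_2 = 70, px0_3 = 240, py0_3 = 330, px0_4 = 10, py0_4 = 120, px1_4 = 50, py1_4 = 250, center_x_5 = 100, center_y_5 = 230, radius_5 = 50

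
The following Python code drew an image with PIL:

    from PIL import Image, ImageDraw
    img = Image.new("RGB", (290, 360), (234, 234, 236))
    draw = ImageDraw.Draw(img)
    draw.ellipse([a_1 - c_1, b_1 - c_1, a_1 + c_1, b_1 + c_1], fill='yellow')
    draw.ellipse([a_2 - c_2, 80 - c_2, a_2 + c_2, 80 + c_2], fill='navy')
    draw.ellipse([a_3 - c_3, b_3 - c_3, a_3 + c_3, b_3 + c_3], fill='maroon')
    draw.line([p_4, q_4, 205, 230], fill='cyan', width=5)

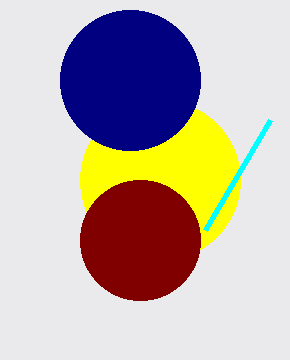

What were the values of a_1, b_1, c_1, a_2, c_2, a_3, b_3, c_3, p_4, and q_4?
a_1 = 160, b_1 = 180, c_1 = 80, a_2 = 130, c_2 = 70, a_3 = 140, b_3 = 240, c_3 = 60, p_4 = 270, q_4 = 120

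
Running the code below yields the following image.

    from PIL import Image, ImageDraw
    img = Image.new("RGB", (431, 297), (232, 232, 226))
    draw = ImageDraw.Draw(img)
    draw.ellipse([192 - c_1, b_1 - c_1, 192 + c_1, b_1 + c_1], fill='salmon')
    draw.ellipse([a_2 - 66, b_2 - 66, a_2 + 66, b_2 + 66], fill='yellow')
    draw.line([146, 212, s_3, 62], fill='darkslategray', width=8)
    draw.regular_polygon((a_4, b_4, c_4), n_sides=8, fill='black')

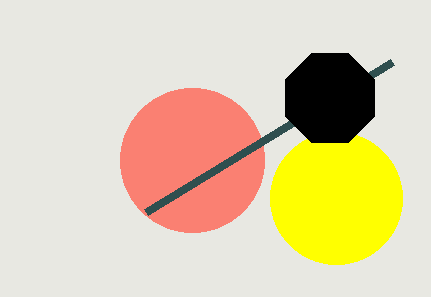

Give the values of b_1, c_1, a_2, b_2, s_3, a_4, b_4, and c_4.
b_1 = 160; c_1 = 72; a_2 = 336; b_2 = 198; s_3 = 392; a_4 = 330; b_4 = 98; c_4 = 48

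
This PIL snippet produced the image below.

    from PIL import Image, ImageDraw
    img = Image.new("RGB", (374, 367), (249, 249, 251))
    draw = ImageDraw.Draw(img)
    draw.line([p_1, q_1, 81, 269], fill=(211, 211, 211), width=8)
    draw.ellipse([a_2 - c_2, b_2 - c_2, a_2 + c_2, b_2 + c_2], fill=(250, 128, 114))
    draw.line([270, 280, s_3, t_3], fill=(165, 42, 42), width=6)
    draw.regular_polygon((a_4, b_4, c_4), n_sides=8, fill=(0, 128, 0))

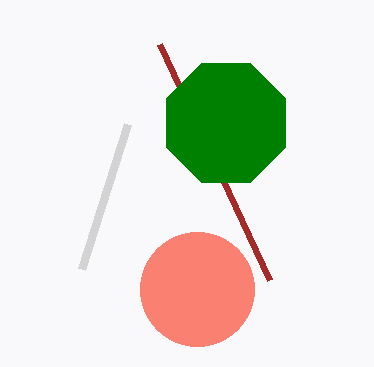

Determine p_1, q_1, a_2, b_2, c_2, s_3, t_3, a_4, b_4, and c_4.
p_1 = 127; q_1 = 124; a_2 = 197; b_2 = 289; c_2 = 57; s_3 = 160; t_3 = 44; a_4 = 226; b_4 = 123; c_4 = 64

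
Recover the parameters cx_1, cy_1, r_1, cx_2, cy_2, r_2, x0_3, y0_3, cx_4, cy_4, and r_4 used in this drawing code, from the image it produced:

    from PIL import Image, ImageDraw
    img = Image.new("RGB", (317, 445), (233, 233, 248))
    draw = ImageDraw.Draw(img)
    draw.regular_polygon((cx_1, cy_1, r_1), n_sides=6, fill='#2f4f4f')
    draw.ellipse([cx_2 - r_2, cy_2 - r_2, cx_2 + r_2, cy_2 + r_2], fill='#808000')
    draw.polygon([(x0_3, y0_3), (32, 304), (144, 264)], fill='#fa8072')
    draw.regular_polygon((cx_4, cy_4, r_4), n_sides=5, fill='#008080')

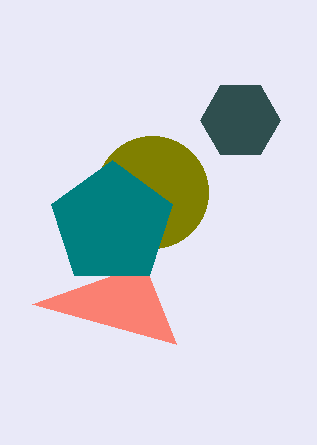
cx_1 = 240
cy_1 = 120
r_1 = 40
cx_2 = 152
cy_2 = 192
r_2 = 56
x0_3 = 176
y0_3 = 344
cx_4 = 112
cy_4 = 224
r_4 = 64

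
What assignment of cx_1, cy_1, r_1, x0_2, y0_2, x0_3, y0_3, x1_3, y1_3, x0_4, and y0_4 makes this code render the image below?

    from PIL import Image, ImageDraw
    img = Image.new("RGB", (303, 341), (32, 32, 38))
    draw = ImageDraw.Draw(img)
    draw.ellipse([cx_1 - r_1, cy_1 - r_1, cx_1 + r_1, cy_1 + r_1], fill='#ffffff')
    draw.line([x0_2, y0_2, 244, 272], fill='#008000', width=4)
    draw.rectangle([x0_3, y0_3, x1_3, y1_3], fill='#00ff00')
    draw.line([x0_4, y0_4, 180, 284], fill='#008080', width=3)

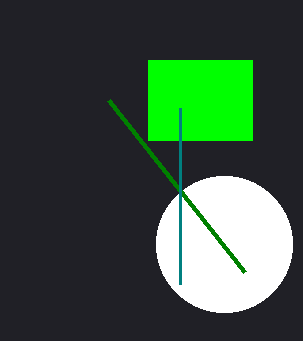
cx_1 = 224
cy_1 = 244
r_1 = 68
x0_2 = 108
y0_2 = 100
x0_3 = 148
y0_3 = 60
x1_3 = 252
y1_3 = 140
x0_4 = 180
y0_4 = 108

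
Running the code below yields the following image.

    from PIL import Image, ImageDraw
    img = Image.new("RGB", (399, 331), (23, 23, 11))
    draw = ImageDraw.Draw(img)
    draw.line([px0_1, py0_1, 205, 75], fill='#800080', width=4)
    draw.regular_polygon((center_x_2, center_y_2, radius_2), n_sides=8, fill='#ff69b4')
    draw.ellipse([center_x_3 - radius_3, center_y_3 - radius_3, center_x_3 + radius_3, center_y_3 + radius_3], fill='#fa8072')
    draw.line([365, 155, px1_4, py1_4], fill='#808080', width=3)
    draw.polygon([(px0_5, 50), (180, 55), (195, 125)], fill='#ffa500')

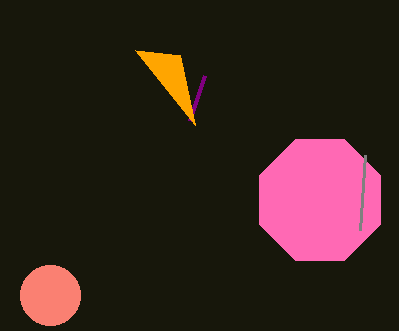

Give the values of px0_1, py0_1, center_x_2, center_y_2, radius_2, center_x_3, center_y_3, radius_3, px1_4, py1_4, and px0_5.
px0_1 = 190; py0_1 = 120; center_x_2 = 320; center_y_2 = 200; radius_2 = 65; center_x_3 = 50; center_y_3 = 295; radius_3 = 30; px1_4 = 360; py1_4 = 230; px0_5 = 135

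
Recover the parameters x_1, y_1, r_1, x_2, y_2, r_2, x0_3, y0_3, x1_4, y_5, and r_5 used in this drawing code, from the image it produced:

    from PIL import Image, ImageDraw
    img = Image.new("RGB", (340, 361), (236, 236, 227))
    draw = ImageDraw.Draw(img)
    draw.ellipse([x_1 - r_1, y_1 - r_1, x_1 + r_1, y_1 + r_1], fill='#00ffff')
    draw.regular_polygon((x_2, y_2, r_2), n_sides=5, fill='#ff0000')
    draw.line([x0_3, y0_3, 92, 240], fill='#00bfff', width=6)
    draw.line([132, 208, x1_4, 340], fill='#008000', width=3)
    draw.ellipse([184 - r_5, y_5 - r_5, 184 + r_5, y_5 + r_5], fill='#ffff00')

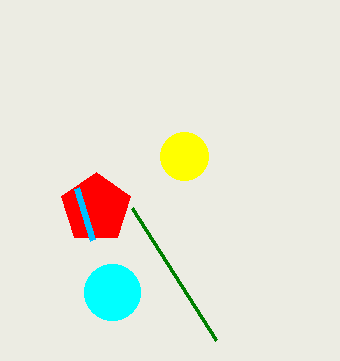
x_1 = 112, y_1 = 292, r_1 = 28, x_2 = 96, y_2 = 208, r_2 = 36, x0_3 = 76, y0_3 = 188, x1_4 = 216, y_5 = 156, r_5 = 24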